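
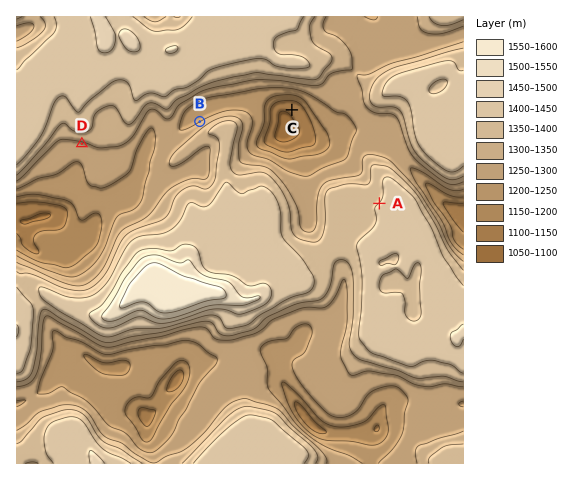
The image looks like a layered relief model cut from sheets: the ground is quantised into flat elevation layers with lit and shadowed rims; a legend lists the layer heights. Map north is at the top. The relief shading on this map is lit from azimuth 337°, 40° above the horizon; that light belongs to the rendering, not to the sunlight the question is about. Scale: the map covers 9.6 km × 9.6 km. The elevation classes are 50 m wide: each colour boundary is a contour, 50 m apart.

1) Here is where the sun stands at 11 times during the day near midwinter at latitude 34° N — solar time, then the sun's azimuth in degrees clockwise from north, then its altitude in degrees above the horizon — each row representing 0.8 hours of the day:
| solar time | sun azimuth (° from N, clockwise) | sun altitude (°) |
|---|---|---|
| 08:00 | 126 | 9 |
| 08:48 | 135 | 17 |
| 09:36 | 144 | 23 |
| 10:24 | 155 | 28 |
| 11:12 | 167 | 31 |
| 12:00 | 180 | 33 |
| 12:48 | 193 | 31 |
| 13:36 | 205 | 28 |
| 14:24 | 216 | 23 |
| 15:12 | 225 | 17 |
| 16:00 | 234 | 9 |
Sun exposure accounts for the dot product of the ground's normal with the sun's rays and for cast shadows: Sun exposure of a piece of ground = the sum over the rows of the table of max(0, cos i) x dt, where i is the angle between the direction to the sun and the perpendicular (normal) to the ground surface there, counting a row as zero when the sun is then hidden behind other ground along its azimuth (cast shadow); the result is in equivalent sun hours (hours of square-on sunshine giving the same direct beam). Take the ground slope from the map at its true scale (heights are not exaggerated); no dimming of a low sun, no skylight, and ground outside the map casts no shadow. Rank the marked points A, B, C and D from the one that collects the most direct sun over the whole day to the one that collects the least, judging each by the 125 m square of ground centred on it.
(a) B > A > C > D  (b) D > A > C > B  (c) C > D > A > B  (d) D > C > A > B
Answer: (d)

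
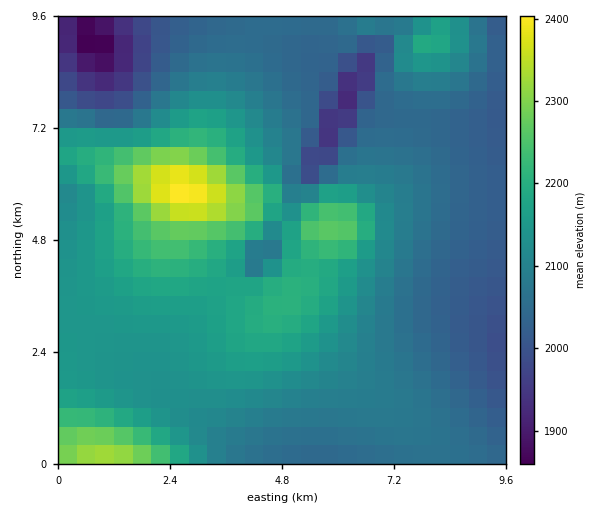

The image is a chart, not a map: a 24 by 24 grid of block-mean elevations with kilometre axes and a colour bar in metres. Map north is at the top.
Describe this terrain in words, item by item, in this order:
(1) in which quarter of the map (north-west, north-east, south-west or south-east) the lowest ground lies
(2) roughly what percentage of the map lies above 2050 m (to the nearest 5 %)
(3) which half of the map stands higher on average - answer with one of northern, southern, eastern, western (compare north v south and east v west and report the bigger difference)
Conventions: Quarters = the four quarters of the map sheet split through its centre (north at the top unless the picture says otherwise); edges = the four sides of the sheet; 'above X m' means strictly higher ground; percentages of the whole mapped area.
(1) The lowest ground is in the north-west quarter.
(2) Ground above 2050 m makes up about 70 % of the sheet.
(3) Taken as a whole, the western half is higher than the eastern.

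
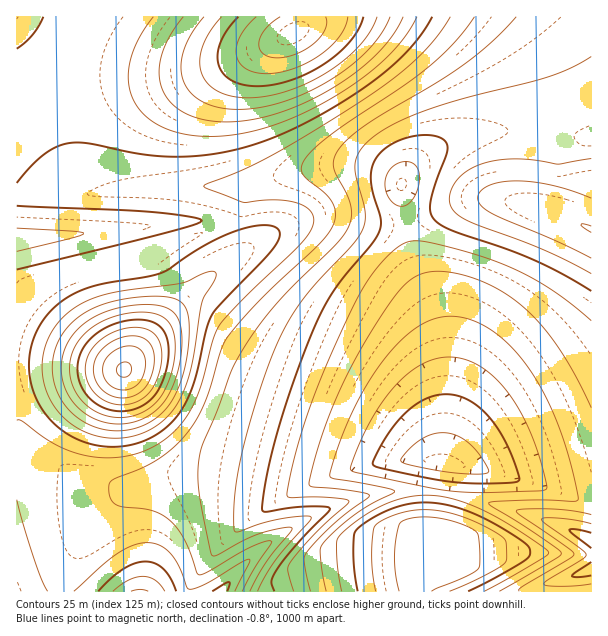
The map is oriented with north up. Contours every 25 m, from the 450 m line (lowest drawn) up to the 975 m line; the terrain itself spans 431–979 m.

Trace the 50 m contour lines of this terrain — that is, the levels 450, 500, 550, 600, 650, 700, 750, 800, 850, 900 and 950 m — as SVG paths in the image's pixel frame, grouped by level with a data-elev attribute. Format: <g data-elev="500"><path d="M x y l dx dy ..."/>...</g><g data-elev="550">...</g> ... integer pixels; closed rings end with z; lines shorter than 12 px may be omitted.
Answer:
<g data-elev="450"><path d="M399 591l-4-18-1-18 2-19 5-14 13-4 20-1 22 5 18 8 3 3 2 6 1 21-2 9-12 7-35 15"/></g><g data-elev="500"><path d="M358 591l-5-36 1-19 2-6 15-11 19-10 18-5 17-2 24 3 27 9 34 19 13 9 6 6 1 7-4 5-29 17-29 14"/><path d="M470 483l-29-3-42-8-23-5-3-2 0-3 17-31 11-13 10-10 11-7 12-5 12-2 10 1 11 4 9 6 18 18 15 26 10 30-2 3-5 1z"/></g><g data-elev="550"><path d="M326 591l-5-31-1-11 2-4 14-15 20-16 16-11 22-11 0-1-7-3-53-9-4-2 0-4 6-20 14-35 23-43 13-18 13-15 14-12 12-7 12-5 13-2 20 3 21 11 19 16 18 22 16 25 14 30 11 35 9 37 0 5-3 1-42-1-44 3 2 3 60 38 9 7 1 3-5 4-57 33"/></g><g data-elev="600"><path d="M294 591l-6-21 2-7 24-28 35-34-4-2-16-2-41 0-1-3 2-14 10-39 21-61 32-72 19-32 21-24 13-9 14-2 27 5 41 12 30 12 25 14 24 16 25 21"/><path d="M591 524l-30-6-15 0-5 1 4 5 37 26 4 5-4 5-33 19-5 5 2 2 14 0 31-2"/><path d="M399 206l-6-3-6-8-2-7 0-9 4-8 6-6 7-3 8 0 5 3 3 5 2 7-2 9-3 9-5 8-5 3z"/></g><g data-elev="650"><path d="M258 591l8-16 10-15 35-42-1-2-5 0-23 3-21 4-22 9-4-1-1-13 1-23 7-43 22-74 11-30 11-22 21-32 45-49 11-17 2-9 0-9-10-42 1-9 3-7 8-9 11-10 15-9 20-9 46-15 90-23 22-9 20-11"/><path d="M591 158l-33 6-40-5-18 1-15 3-15 6-11 8-7 11-3 12 4 10 12 10 77 29 49 25"/></g><g data-elev="700"><path d="M242 591l12-22 18-27-5-1-13 5-47 26-9 3-12-33-13-19-9-7-11-5-30-4-8-3-5-8-1-13 5-4 26-10 16-9 15-11 13-12 11-15 9-17 17-54 7-15 30-34 59-56 14-16 4-12-1-11-7-12-24-21-2-7 6-11 10-10 17-14 70-46 25-20 26-24 19-25"/><path d="M591 226l-9-2-1 1 10 7"/></g><g data-elev="750"><path d="M176 591l-5-12-7-10-9-6-9-1-11 1-12 6-12 9-13 13"/><path d="M227 591l3-7-2-2-16 9"/><path d="M99 446l21 1 21-5 20-10 15-15 9-13 8-18 13-56 6-15 7-10 55-57 6-12-1-5-2-3-7-2-10-1-27 7-29 14-36 24-7 3-15 4-45 7-23 8-17 10-14 13-11 18-6 20-1 21 6 21 10 18 15 16 18 11z"/><path d="M17 270l147-37 29-8 9-4-2-2-11-2-39-5-133-6"/><path d="M17 183l13-16 14-12 12-8 12-4 21 0 60 12 34 2 23-2 22-4 23-5 22-8 24-11 29-15 51-34 18-15 15-15 12-15 10-16"/><path d="M43 17l-10 18-16 14"/></g><g data-elev="800"><path d="M148 591l-8-2-9 2"/><path d="M114 431l20-2 18-8 13-11 11-17 9-28 4-33-2-21-4-7-6-4-13-3-20 0-22 2-20 6-15 6-12 9-10 10-6 11-6 15-1 15 3 15 7 15 10 12 12 9 15 6z"/><path d="M183 17l-13 19-9 20-2 18 4 16 9 14 14 10 18 6 23 2 25-2 26-7 27-10 27-14 24-17 21-18 15-18 11-19"/></g><g data-elev="850"><path d="M114 417l17-1 15-5 12-10 9-15 7-24 1-23-5-15-5-5-5-4-11-3-12 0-15 2-14 5-12 6-9 7-8 9-6 9-3 10 0 12 2 11 4 10 7 9 10 8 9 4z"/><path d="M222 17l-11 13-8 15-3 14 1 13 6 11 11 8 13 5 17 2 19-2 20-5 21-8 19-11 18-13 15-14 11-15 6-13"/></g><g data-elev="900"><path d="M113 404l12 1 12-3 10-7 8-11 6-18 0-16-4-12-8-8-15-3-20 5-15 9-10 13-4 15 4 15 9 12z"/><path d="M256 17l-9 9-7 10-3 9-1 9 3 8 6 6 9 4 12 2 12-1 14-4 14-6 13-7 11-9 10-11 6-10 2-9"/></g><g data-elev="950"><path d="M116 389l7 1 8-1 7-5 4-6 3-10 0-9-3-8-5-4-8-1-9 2-9 5-6 7-2 8 1 9 5 7z"/></g>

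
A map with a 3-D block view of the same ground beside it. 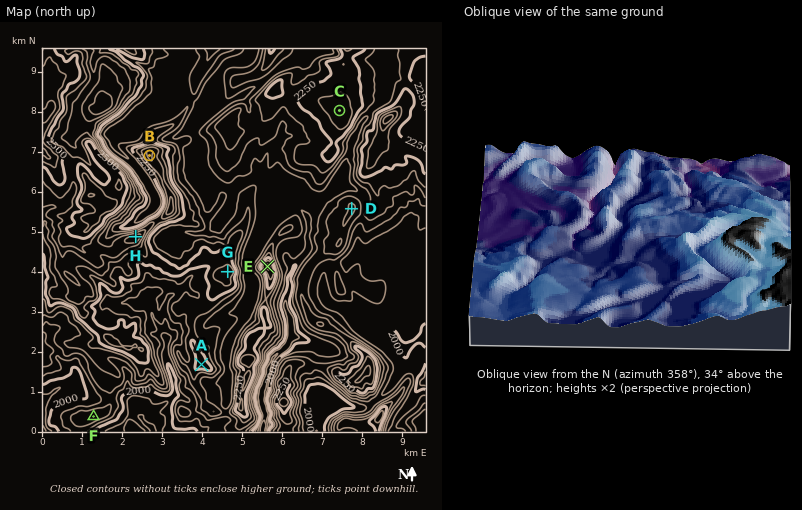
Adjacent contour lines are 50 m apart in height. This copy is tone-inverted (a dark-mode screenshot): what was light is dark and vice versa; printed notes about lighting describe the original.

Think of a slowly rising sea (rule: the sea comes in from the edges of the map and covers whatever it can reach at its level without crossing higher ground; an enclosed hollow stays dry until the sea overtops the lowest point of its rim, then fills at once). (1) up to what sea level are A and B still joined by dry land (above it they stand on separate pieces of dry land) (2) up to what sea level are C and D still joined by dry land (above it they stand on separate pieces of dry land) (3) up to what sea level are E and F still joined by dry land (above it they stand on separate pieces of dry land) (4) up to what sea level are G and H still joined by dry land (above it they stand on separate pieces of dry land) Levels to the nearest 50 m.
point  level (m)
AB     2200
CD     2150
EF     2100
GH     2250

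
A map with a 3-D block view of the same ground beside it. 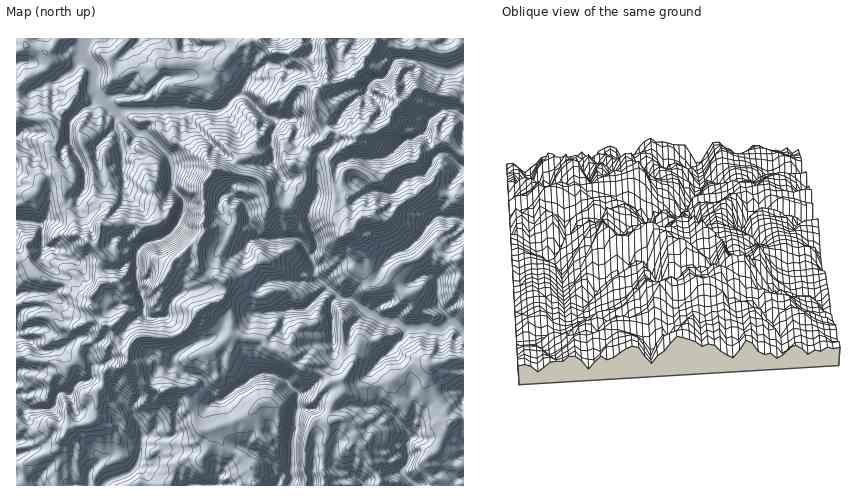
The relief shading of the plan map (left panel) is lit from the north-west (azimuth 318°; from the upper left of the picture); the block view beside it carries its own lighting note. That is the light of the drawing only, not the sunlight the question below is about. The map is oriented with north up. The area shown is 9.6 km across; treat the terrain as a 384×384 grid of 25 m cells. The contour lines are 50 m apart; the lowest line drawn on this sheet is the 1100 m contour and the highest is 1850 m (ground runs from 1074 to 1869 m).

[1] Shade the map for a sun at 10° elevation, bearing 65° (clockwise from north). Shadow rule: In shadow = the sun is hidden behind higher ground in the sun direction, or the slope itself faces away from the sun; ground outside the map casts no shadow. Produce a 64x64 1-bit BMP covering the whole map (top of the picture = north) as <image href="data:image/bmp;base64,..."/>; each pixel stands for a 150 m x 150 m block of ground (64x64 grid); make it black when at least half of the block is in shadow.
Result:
<image width="64" height="64" href="data:image/bmp;base64,Qk0+AgAAAAAAAD4AAAAoAAAAQAAAAEAAAAABAAEAAAAAAAACAAATCwAAEwsAAAIAAAAAAAAA////AAAAAAA8oB//z/Dx4Jijv++P8ePAjJH/zw+z48IEgP/PH7fhwOCA/8w/t8HA/pL/4PO2gcD+MP/gY5MB8P5R/8Ar0wHwvkP/wAnaAfD+D/+AAdgHcP7v/4AB+Adg/+//gAH4DkD///uDAfgcgP//+RsD4AgA///gOf/wAAD//8By/9AA4P//weT/ggDg//8DpP8DC+H//wEE/gYHgP//eAD4BgIE//98AOAGAQD//IAgAg+BBP/8DyACDgH8//A/oAAOP///4H/AAAz/v//g94h37f+/n+PyAGM//z//5/gAAB/2H//2+LwAP8Ae8/D5uAz/gH7P8P3AHP8Afp/x/cAT/wA+P/j/QOP/gB6/8P9A5//B0L/g/8Af/8Dgn9H/wH//kHD/cN/gd/5wMP9wB+D3/HAQ/zAn5vf4gD/+eP/k8PiAP45h/+/weAAODmH/7/B6AAgOYf/v8zp4QO5p7+/jPOAA7GnP/w+4wfHcac/wDzgAkLjZj+AOeAIbeNHf7g3/8g7xg7/cHf/BVP2DfDmf9wjw/YL4cf/wDHD5g/Rn/+OAMECBgE//6okQBAP////xCm8AB////+C+HwM///P94Hw8Bj/84//gPAAAOugD/TGMgIC8RAP/8TwAgPwAAf/wBgDw+BAB/3HH+PBwAAD+cEf4ACAi/PAw7ACABgz0oTBgAg=="/>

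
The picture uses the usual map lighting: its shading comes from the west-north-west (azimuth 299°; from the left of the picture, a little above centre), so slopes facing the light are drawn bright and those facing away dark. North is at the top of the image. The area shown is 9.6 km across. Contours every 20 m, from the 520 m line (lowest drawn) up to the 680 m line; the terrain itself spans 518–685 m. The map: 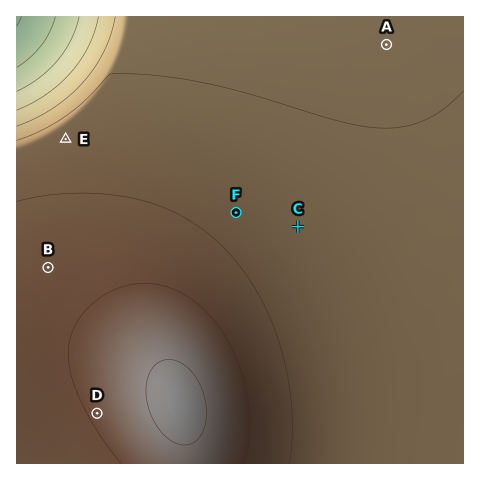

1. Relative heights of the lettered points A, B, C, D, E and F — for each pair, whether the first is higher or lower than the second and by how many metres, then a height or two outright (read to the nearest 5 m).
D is higher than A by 50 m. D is higher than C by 40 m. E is lower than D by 35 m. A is lower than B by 35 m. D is higher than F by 30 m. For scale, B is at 650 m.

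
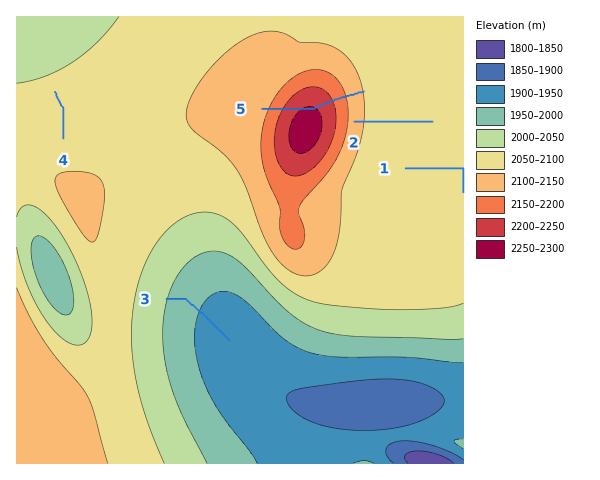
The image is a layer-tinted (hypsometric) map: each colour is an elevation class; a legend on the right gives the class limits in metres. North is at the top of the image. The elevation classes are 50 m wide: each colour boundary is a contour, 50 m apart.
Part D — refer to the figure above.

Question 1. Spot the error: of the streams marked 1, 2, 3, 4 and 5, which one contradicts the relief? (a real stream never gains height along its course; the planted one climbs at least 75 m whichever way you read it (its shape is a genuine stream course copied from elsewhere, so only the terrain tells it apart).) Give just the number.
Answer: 5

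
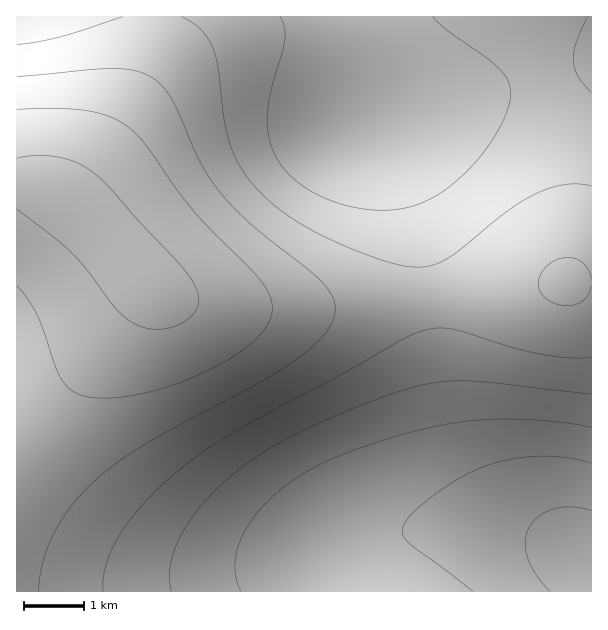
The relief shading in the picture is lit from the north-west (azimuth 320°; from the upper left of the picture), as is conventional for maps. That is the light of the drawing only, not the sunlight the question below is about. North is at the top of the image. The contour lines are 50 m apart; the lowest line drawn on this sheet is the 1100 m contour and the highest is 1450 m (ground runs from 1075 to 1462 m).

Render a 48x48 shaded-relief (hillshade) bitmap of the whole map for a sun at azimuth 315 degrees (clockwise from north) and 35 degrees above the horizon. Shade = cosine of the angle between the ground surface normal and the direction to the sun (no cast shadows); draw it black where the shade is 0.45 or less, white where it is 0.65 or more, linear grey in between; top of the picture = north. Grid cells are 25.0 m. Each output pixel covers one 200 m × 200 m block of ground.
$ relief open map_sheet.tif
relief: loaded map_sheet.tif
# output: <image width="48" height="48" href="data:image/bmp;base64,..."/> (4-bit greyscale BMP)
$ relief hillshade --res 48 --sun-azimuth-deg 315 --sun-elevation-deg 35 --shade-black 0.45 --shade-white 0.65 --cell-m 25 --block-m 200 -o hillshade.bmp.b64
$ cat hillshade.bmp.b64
<image width="48" height="48" href="data:image/bmp;base64,Qk32BAAAAAAAAHYAAAAoAAAAMAAAADAAAAABAAQAAAAAAIAEAAATCwAAEwsAABAAAAAAAAAAAAAAABEREQAiIiIAMzMzAERERABVVVUAZmZmAHd3dwCIiIgAmZmZAKqqqgC7u7sAzMzMAN3d3QDu7u4A////AHd3d3d3d3d4iIiJmaqqqrqqqqmZmZmZmXd3d3d3d3d3eIiImZqqqqqqqpmZmZmZmXd3d3d3d3d3d3eIiZmaqqqqqZmZiIiImHZmZmZmZmZmd3d4iImZmaqpmZmIiIiIiHZmZmZmZmZmZmd3eIiZmZmZmYiIiIiIiHdmZmZmZmZmZmZnd4iImZmZmIiId3eIiHd2ZmZmVVVVVWZmZ3eIiIiIiIh3d3d3iHd2ZmZlVVVVVVVmZnd3iIiIiId3d3d3d3d3ZmZlVVVVVVVVZmZ3d3iIh3d3d3d3d4d3dmZlVVVEREVVVWZnd3d3d3d3ZmZnd4h3d2ZlVVRERERFVVZmZnd3d3ZmZmZmd5iId2ZlVVRERERERVVWZmZmZmZmZmZmZpmIh3ZmVVREREREREVVVmZmZmZmZmZmZpmYiHdmVVRERDM0RERFVVZmZmZmZlVmZqmZiHd2ZVREQzMzNEREVVVWZmZmZVVWZqqZmId2ZlVERDMzNEREVVVVZmZmZlVVZqqpmYh3ZlVUREMzNERERVVVZmZmZmVVVqqqmYiHdmVVREREREREVVVWZmZmZmZmZrqqqZiHd2ZVVERERERFVVVmZmZmZmZmZrqqqZmId2ZlVVVEREVVVVZmZnd3d2ZmZrqqqpmYh3dmZVVVVVVVVmZmd3d3d3d2ZrqqqpmZiHd2ZmZlVmZmZmd3d4iIiHd3ZqqqqqmZiId3d2ZmZmZnd3d4iIiIiIiHd6qqqqmZmYiId3d3d3d3eIiImZmZmZmIh6qqqqqZmZiIiIiIiIiIiJmZmaqqqqmZiJmqqqqZmZmZiIiImZmZmZmqqqu7uqqpmZmZmaqZmZmZmZmZmZqqqqqqu7u7u7uqmZmZmZmZmZmZmZmZqqqqqru7u7zMzLu6qpmZmZmZmZmZmZmqqqq7u7u7zMzMzMu7qpmZmZmZmZmZmZmqqru7u7zMzMzMzMy7upmZmZmZmZmZmZmqqru7vMzMzMzdzMzLu5mZmZmZmZmZmZmqqru7zMzMzM3d3MzMu5mZmZmZmZmZmZmaqru7zMzMzM3d3MzMu5qpmZmZmYiIiJmZqqu7vMzMzMzMzMzMu6qqqpmZmYiIiIiZmqq7u7zMzMzMzMzMu6qqqqmZmIiIiIiImZqqu7u8zMzMzMzLu7u7uqqZmIh3d3d4iJmqqru7u7vMzMu7u8y7u6qpmIh3d3d3iImZqqq7u7u7u7u7u8zMu7qqmYh3d3d3d4iZmaqqq7u7u7u7qt3MzLuqmYh3dmZnd3iImZqqqqqqqqqqqt3dzMu6qYh3d2Zmd3iIiZmaqqqqqqqqqt3d3Mu6qZiHd2Zmd3eIiZmZmqqqqqqqqd3d3cy7qpiHd3Zmd3eIiJmZmZmaqqmZme3d3dzLupmId3d3d3eIiJmZmZmZmZmZme7d3dzLuqmYh3d3d3iIiJmZmZmZmZmZmd3d3d3Mu6qZiIh3eIiIiZmZmZmZmZmZiN3d3d3Mu6qZmIiIiIiZmZmZmZmZmZmIiN3d3d3My7qpmZiIiJmZmZmZmZmZmZiIiA=="/>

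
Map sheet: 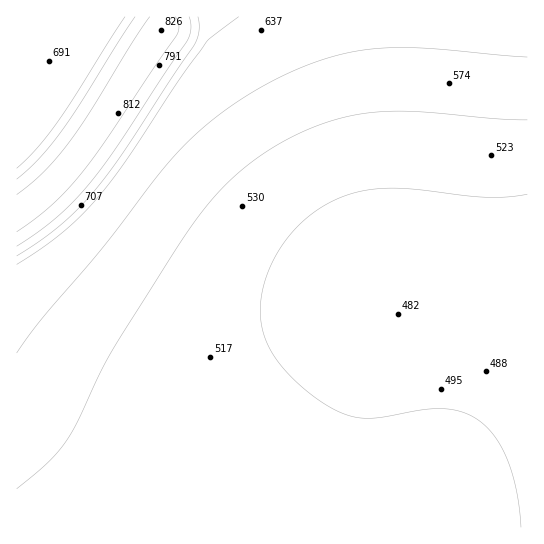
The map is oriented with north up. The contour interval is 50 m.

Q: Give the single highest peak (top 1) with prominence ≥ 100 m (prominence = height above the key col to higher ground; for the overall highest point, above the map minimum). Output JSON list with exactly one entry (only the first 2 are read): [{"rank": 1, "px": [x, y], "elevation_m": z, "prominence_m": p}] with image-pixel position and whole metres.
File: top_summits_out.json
[{"rank": 1, "px": [161, 29], "elevation_m": 826, "prominence_m": 352}]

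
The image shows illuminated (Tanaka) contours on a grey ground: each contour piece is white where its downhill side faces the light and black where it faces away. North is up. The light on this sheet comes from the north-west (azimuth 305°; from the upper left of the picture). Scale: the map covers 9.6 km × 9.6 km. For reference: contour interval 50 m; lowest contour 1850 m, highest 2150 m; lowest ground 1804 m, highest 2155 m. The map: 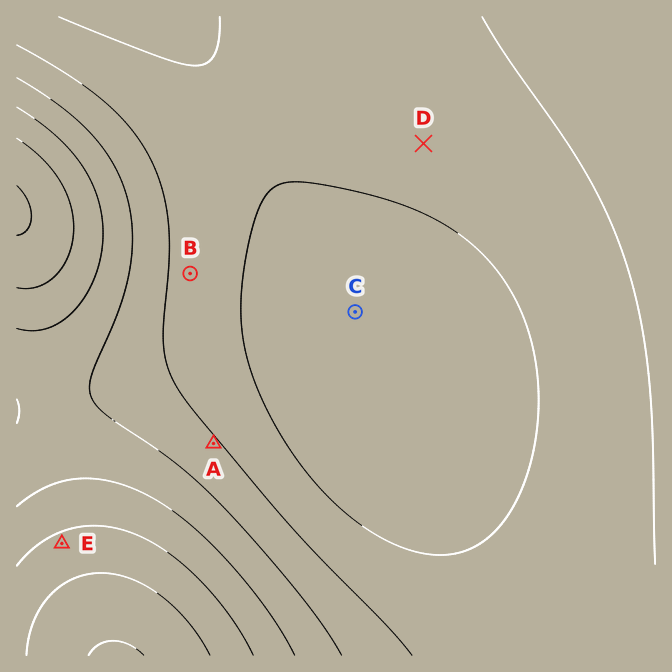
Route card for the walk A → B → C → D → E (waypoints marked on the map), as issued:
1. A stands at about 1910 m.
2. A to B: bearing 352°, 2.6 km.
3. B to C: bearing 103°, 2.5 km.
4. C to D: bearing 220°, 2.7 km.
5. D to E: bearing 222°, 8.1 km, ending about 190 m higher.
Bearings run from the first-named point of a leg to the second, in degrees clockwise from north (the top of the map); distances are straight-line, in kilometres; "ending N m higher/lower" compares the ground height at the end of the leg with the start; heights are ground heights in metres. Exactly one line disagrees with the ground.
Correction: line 4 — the bearing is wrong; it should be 022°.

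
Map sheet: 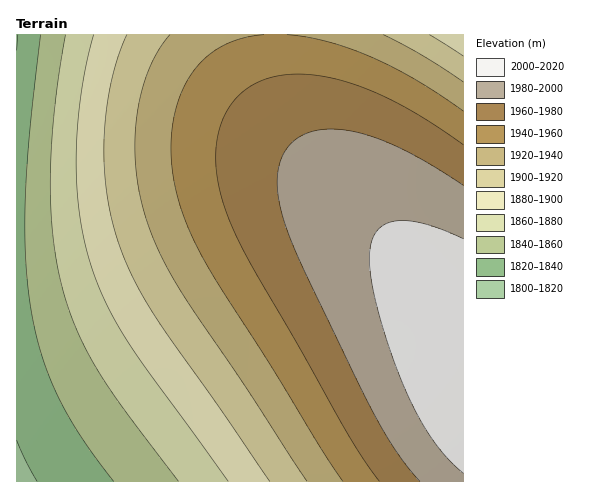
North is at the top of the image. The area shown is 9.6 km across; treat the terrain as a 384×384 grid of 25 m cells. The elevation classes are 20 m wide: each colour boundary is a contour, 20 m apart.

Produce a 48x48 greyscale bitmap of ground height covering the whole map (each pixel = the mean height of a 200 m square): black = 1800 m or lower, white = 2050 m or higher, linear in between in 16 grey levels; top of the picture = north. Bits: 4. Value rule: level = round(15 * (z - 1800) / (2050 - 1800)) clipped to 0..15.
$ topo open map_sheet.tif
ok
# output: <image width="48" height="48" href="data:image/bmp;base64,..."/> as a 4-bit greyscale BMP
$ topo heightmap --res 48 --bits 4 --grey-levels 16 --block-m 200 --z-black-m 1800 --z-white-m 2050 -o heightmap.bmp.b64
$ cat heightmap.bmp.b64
<image width="48" height="48" href="data:image/bmp;base64,Qk32BAAAAAAAAHYAAAAoAAAAMAAAADAAAAABAAQAAAAAAIAEAAATCwAAEwsAABAAAAAAAAAAAAAAABEREQAiIiIAMzMzAERERABVVVUAZmZmAHd3dwCIiIgAmZmZAKqqqgC7u7sAzMzMAN3d3QDu7u4A////ABERIiIiIzMzNERFVVZmZ3eIiZmqqru7zBESIiIiMzMzRERVVWZmd3iImZmqq7u8zBESIiIjMzM0RERVVWZnd3iImZqqu7vMzBEiIiIjMzNEREVVVmZnd4iJmaqqu7zMzBEiIiIzMzNERFVVZmZ3eIiZmaqru7zMzRIiIiMzMzRERFVVZmd3eIiZmqq7u8zM3RIiIiMzM0RERVVWZmd3iImZqqq7vMzM3RIiIjMzNEREVVVmZnd4iImZqqu7vMzN3SIiIzMzNERFVVVmZ3d4iJmaqqu7zMzN3SIiIzMzRERFVVZmZ3eIiZmaqru7zMzd3SIiMzM0RERVVWZmd3iIiZmqqru8zMzd3SIiMzM0REVVVmZnd3iImZmqq7u8zM3d3SIiMzNERFVVVmZ3d4iImZqqq7u8zM3d3SIjMzRERFVVZmZ3eIiJmZqqu7vMzM3d3SIjMzRERVVWZmd3eIiZmaqqu7vMzM3d3SIjM0REVVVmZnd3iIiZmqqru7zMzN3d3SIzM0REVVVmZnd4iImZmqqru7zMzN3d3SIzM0RFVVZmZ3d4iJmZqqq7u8zMzN3d3SIzNERFVVZmd3eIiJmZqqq7u8zMzN3d3SIzNERVVWZmd3iIiZmaqqu7u8zMzN3d3SIzNERVVmZnd3iImZmqqqu7vMzMzN3d3SIzRERVVmZ3d4iImZmqqru7vMzMzM3d3SMzREVVVmZ3d4iJmZqqqru7vMzMzMzd3SMzREVVZmd3eIiJmZqqq7u7zMzMzMzMzCMzREVVZmd3iIiZmaqqq7u7zMzMzMzMzCMzREVWZmd3iIiZmaqqu7u7zMzMzMzMzCMzRFVWZnd3iImZmqqqu7u7zMzMzMzMzCMzRFVWZnd4iImZmqqru7u8zMzMzMzMzCMzRFVWZnd4iJmZqqqru7u8zMzMzMzMzCM0RFVWZ3d4iJmZqqqru7u8zMzMzMzMyyM0RFVmZ3eIiJmZqqq7u7u7zMzMzMzLuyM0RFVmZ3eIiZmaqqq7u7u7zMzMzLu7uyM0RFVmZ3eIiZmaqqq7u7u7u8zLu7u7uyM0RFVmZ3eIiZmaqqq7u7u7u7u7u7u7uiMzRFVmZ3eIiZmaqqq7u7u7u7u7u7u7qiMzRFVmZ3eIiZmaqqq7u7u7u7u7u7uqqiIzRFVmZ3eIiZmaqqqru7u7u7u7u6qqqiIzRFVmZ3eIiZmaqqqqu7u7u7u7qqqqmSIzRFVmZ3eIiZmZqqqqq7u7u7uqqqqpmSIzRFVmZ3eIiZmZqqqqqqq7qqqqqqmZmSIzRFVWZ3eIiJmZqqqqqqqqqqqqqpmZiCIzRFVWZ3eIiJmZmqqqqqqqqqqqmZmYiCIzRFVWZnd4iImZmaqqqqqqqqmZmZiIhyIzREVWZnd4iImZmZmqqqqqmZmZmYiIdyIzNEVWZnd4iIiZmZmZmZmZmZmZiIh3dxIjNEVVZnd3iIiJmZmZmZmZmZiIiId3ZhIjNEVVZmd3eIiIiZmZmZmZmIiIh3d2ZhIjNEVVZmd3d4iIiIiZmYiIiIiHd3ZmZQ=="/>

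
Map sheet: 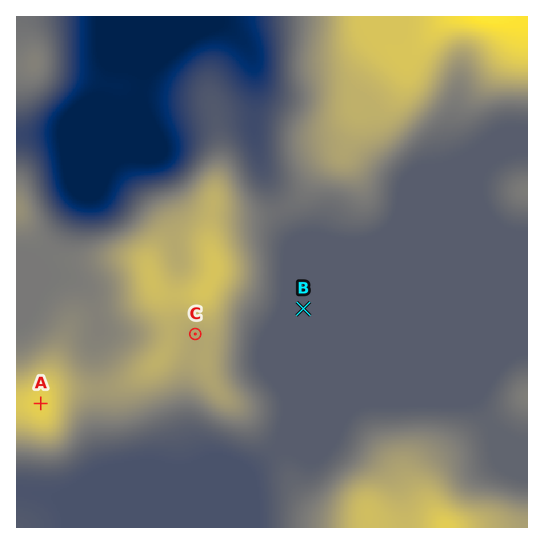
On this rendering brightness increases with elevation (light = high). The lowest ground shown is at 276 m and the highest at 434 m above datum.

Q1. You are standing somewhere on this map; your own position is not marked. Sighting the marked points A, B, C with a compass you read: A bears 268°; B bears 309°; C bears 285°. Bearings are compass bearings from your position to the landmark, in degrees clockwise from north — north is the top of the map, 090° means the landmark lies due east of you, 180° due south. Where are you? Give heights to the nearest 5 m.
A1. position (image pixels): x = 405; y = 390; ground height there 330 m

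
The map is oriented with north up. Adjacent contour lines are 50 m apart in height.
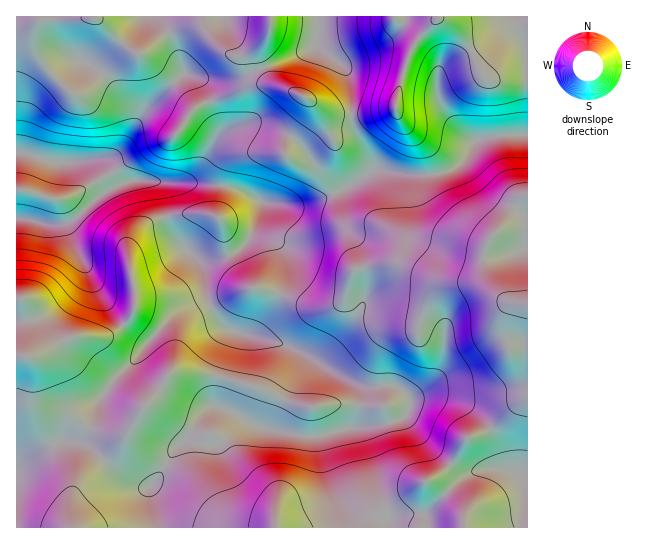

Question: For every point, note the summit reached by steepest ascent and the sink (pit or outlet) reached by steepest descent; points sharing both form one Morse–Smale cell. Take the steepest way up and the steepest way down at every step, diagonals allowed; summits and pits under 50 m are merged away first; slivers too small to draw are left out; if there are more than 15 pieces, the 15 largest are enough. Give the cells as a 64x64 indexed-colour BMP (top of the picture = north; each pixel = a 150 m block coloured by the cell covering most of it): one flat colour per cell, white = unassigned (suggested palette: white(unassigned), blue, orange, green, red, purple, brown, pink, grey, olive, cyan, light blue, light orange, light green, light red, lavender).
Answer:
<image width="64" height="64" href="data:image/bmp;base64,Qk12CAAAAAAAAHYAAAAoAAAAQAAAAEAAAAABAAQAAAAAAAAIAAATCwAAEwsAABAAAAAAAAAA////ALR3HwAOf/8ALKAsACgn1gC9Z5QAS1aMAMJ34wB/f38AIr28AM++FwDox64AeLv/AIrfmACWmP8A1bDFAEREREREREREQRERERERERERERERERERERERERERERERRERERERERERBERERERERERERERERERERERERERERERFEREREREREREEREREREREREREREREREREREREREREREUREREREREREQRERERERERERERERERERERERERERERERRERERERERERBERERERERERERERERERERERERERERERFEREREREREREEREREREREREREREREREREREREREREREURERERERERERBERERERERERERERERERERERERERERERREREREREREREERERERERERERERERERERERERERERERE0RERERERERERBERERERERERERERERERERERERERERETM0REREREREREQRERERERERERERERERERERERERERERMzM0REREREREREESIREREREREREREREREREREREREREzMzMzRERERERERCIiEREREREiERERERERERERERERETMzMzM0REREREREIiIhERIiIiIiIhERERERERERERERMzMzMzRERERERERCIiIiIiIiIiIiIiIiEREREREREREzMzMzM0REREREREIiIiIiIiIiIiIiIiIhERERERERETMzMzMzREREREREREIiIiIiIiIiIiIiIiERERERERERMzMzMzM0REREREREQiIiIiIiIiIiIiIiIREREREREREzMzMzMzNERERERERCIiIiIiIiIiIiIiIRERERERERETMzMzMzM0REREREREQiIiIiIiIiIRERERERERERERERMzMzMzMzNERERERERCIiIiIiIiIREREREREREREREREzMzMzMzMzREREREREIiIiIiIiERERERERERERERERETMzMzMzMzM0RERERERCIiIiIhERERERERERERERERERMzMzMzMzMzNEREREREIiIiIREREREREREREREREREREzMzMzMzMzMzREREREQiIiERERERERERERERERERERETMzMzMzMzMzM0RERERCIhERERERERERERERERERERERMzMzMzMzMzMzNERERCIiIREREREREREREREREREREREzMzMzMzMzMzMzRERCIiIiERERERERERERERERERERETMzMzMzMzMzMzM0RCIiIiIRERERERERERERERERERERMzMzMzMzMzMzMzM0IiIiIiEREREREREREREREREREREzMzMzMzMzMzMzMzMiIiIiIRERERERERERERERERERETMzMzMzMzMzMzMzMyIiIiIhERERERERERERERERERERMzMzMzMzMzMzMzMyIiIiIiIREREREREREREREREREREzMzMzMzMzMzMzMzIiIiIiIhERERERERERERERERERETMzMzMzMzMzMzMzMiIiIiIiERERERERERERERERERERMzMzMzMzMzMzMzMiIiIiIiEREREREREREREREREREREzMzMzMzMzMzMzMiIiIiIiIRERERERERERERERERERETMzMzMzMzMzMzMiIiIiIiERERERERERERERERERERERMzMzMzMzMzMzMiIiIiIiIREREREREREREREREREREREzIiIjMzMzMzMyIiIiIiIRERERERERERERERERERERESIiIiIzMzMzMzIiIiIiIiERERERERERERERERERERERIiIiIiMzMzMzIiIiIiIiIRIhEREREREREREREREREREiIiIiIiMzMzMiIiIiIiIiIiImYRERERERERERERERESIiIiIiIjMzMyIiIiIiIiIiIiJmYRERERERERERERERIiIiIiIiIiIiIiIiIiIiIiIiImZmYREREREREREREREiIiIiIiIiIiIiIiIiIiIiIiIiZmZmERVVVVURERERESIiIiIiIiIiIiIiIiIiIiIiIiZmZmZVVVVVVVURERERIiIiIiIiIiIiIiIiIiIiIiIiJmZmZlVVVVVVVREREREiIiIiIiIiIiIiIiIiIiIiIiJmZmZlVVVVVVVVURERESIiIiIiIiIiIiIiIiIiIiIiJmZmZmVVVVVVVVVVERERIiIiIiIiIiIiIiIiJiIiIiZmZmZmVVVVVVVVVVVVVVUiIiIiIiIiIiIiIiImZmJmZmZmZmZVVVVVVVVVVVVVVSIiIiIiIiIiIiIiIiZmZmZmZmZmZlVVVVVVVVVVVVVVIiIiIiIiIiIiIiIiJmZmZmZmZoiId3d1VVVVVVVVVVUiIiIiIiIiIiIiIiJmZmZmZmZoiIh3d3dVVVVVVVVVVSIiIiIiIiIiIiIiImZmZmZmaIiIiHd3d1VVVVVVVVVVIiIiIiIiIiIiIiImZmZmZoiIiIiId3d3VVVVVVVVVVUiIiIiIiIiIiIiImZmZmZoiIiIiIh3d3dVVVVVVVVVVSIiIiIiIiIiIiImZmZmZmiIiIiIh3d3d3VVVVVVVVVVIiIiIiIiIiIiImZmZmZmaIiIiIh3d3d3dVVVVVVVVVUiIiIiIiIiIiIiZmZmZmZoiIiIh3d3d3d1VVVVVVVVVSIiIiIiIiIiIiJmZmZmZmiIiIh3d3d3d3dVVVVVVVVVIiIiIiIiIiIiJmZmZmZmaIiIiHd3d3d3d3VVVVVVVVUiIiIiIiIiIiImZmZmZmZmiIiId3d3d3d3VVVVVVVVVSIiIiIiIiIiImZmZmZmZmaIiIh3d3d3d1VVVVVVVVVV"/>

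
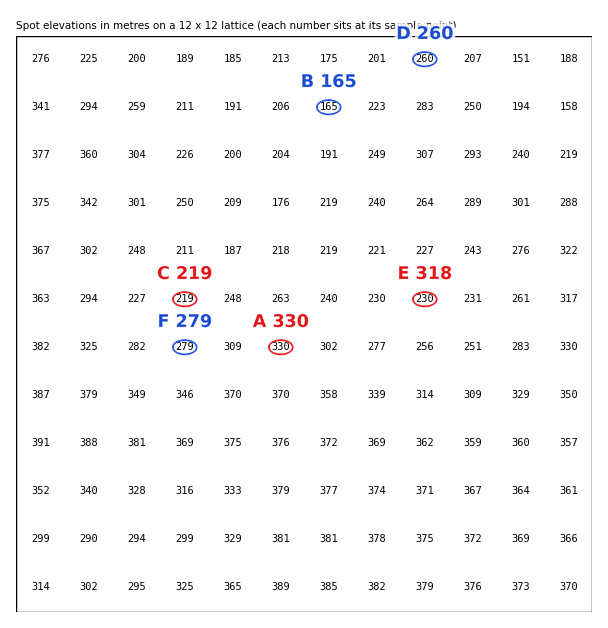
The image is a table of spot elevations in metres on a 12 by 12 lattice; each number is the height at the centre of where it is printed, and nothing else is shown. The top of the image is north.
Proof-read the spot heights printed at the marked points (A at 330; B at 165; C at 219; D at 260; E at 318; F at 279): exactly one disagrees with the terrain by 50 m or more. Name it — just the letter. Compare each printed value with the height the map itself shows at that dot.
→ E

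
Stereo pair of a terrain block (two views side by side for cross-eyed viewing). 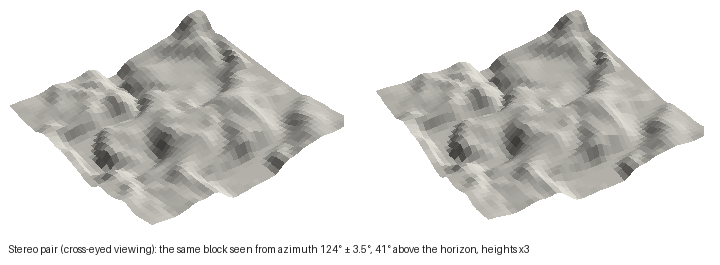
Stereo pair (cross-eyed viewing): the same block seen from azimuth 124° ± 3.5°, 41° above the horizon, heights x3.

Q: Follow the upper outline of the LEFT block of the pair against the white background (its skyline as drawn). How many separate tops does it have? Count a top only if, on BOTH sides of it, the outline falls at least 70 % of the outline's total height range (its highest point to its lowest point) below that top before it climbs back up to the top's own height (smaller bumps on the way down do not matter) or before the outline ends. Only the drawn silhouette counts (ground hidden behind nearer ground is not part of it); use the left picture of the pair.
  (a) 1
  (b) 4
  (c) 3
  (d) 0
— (a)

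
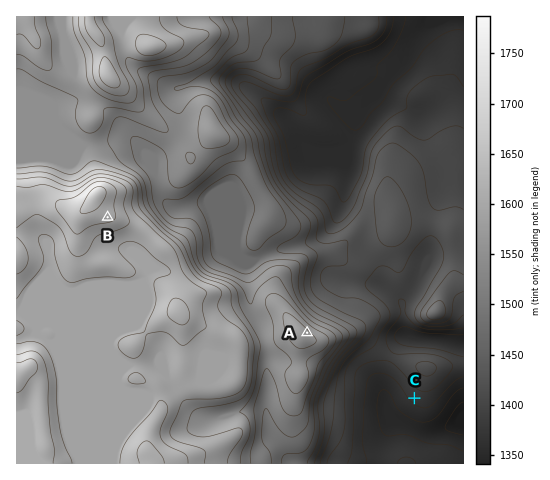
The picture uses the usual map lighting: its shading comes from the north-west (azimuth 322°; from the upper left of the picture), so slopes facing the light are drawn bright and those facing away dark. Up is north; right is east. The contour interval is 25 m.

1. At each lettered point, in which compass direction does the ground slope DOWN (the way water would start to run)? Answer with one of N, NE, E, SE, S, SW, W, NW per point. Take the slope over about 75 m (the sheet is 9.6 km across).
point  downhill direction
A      NE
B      SE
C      SW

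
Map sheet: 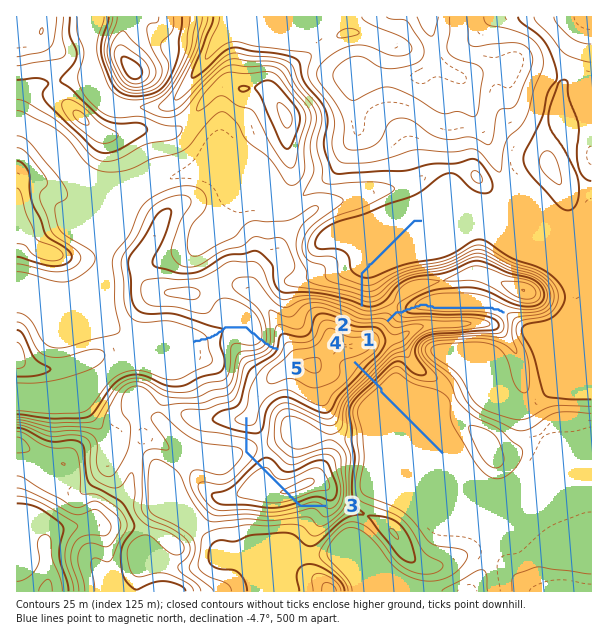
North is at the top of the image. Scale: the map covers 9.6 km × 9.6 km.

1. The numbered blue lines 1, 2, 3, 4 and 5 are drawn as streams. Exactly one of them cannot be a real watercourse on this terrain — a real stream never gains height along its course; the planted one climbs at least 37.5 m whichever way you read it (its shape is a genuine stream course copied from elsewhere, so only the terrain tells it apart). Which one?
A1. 3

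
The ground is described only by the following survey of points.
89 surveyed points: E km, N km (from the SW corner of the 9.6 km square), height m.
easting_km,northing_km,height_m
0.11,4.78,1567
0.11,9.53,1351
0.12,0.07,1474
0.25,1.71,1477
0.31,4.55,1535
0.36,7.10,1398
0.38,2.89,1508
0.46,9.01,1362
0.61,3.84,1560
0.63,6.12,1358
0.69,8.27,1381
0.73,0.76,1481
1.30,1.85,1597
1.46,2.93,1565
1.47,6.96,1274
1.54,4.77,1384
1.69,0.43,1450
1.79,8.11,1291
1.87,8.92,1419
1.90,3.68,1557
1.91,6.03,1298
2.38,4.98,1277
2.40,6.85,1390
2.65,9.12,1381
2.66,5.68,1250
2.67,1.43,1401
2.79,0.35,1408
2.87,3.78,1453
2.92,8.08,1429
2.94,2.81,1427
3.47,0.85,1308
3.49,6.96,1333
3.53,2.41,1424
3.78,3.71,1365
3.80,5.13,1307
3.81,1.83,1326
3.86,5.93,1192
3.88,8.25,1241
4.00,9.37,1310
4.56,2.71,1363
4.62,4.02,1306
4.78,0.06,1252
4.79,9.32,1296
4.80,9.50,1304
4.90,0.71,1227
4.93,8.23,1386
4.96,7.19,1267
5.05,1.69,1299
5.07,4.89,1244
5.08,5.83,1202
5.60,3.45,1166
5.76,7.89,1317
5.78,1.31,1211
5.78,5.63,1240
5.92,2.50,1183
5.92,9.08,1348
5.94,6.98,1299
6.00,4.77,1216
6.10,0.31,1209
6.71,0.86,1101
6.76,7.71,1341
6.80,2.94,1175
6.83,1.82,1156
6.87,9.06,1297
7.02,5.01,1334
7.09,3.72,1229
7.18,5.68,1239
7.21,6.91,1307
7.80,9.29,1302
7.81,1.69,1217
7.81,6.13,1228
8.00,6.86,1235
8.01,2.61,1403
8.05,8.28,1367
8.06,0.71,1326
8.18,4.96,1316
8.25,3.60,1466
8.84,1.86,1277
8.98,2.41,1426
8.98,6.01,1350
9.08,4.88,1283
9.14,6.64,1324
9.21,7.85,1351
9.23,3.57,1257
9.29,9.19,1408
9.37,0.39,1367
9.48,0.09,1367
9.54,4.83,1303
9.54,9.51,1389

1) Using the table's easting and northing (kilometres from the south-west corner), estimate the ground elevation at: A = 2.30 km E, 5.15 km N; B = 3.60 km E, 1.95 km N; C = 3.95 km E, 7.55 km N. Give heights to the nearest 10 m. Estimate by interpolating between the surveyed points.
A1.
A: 1280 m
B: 1370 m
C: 1310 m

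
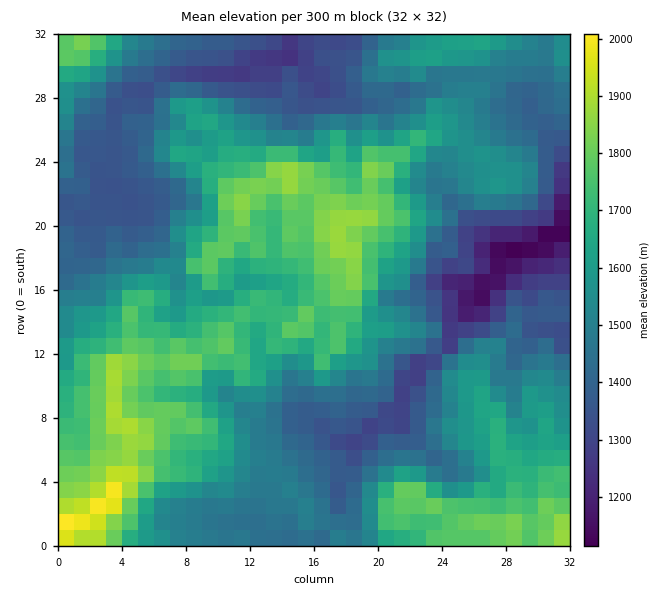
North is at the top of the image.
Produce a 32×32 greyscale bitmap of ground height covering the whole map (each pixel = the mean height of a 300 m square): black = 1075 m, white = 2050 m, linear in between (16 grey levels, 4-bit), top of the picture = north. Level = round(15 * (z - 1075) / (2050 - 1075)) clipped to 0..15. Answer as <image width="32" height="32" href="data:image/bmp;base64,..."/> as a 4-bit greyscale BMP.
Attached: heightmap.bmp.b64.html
<image width="32" height="32" href="data:image/bmp;base64,Qk12AgAAAAAAAHYAAAAoAAAAIAAAACAAAAABAAQAAAAAAAACAAATCwAAEwsAABAAAAAAAAAAAAAAABEREQAiIiIAMzMzAERERABVVVUAZmZmAHd3dwCIiIgAmZmZAKqqqgC7u7sAzMzMAN3d3QDu7u4A////AO3bmIdmZmZWVmeZq7u7u7zu3Lh3ZmZmZmZnqqq7u8u83e65d2ZmZmdlV6u7uqqqu8zeypiHdmZ2VFebuXiZqqq7zdyqqIdmZlVWeYZmeZmqu8zLqpmHdmVVRWZlZ4mZmaq8zLqql2ZVRDRVVniJmJiqvNy7uodmVURDQ0Z4mYiYmr27u6mHdlVVVUNFeJl4h5q8uqmYd3dlZlVTRXiXaIeavcurqIqYZ4dmVDV4hmd2irzLu7qqmHioiGQ0Z3ZWZomau6urupqpq5h2ZDZ3VVR4maqpmrqau6uoiHYzRVREeIm6iJmqqquqqHdkMiNUVXd4qpiIiaqaq7lmVDITRERWZ4iHipiJmrvKh1MiESMzVVZmd6uZmqq7yphkNCESI1VVVmeburq6vMqpdVMhERJVRVVXmruqu8zLqoZTMiIRREREV3i8qrvMzLqXZERDMURERFVovLq7zLu6hlZmZUJVRERVebvLy7urqHZneHdTZURVZ4mqvMy6rLl2d3h3U2RERXmYmZqpipuql3eHdlRkRFV4eJiHdol4iamHdmVUdVRVZ5mHdlVnZ2d4h2ZVVXZURGiIdVVEREVWaHdmVVaHZURVVURERDRFVVZndlVWmYZVRDMzM0NEVnZ2ZmZmZruYZlVEQzMzREaIiIiHZme8uXZlVVREM0RFZ4iImHdn"/>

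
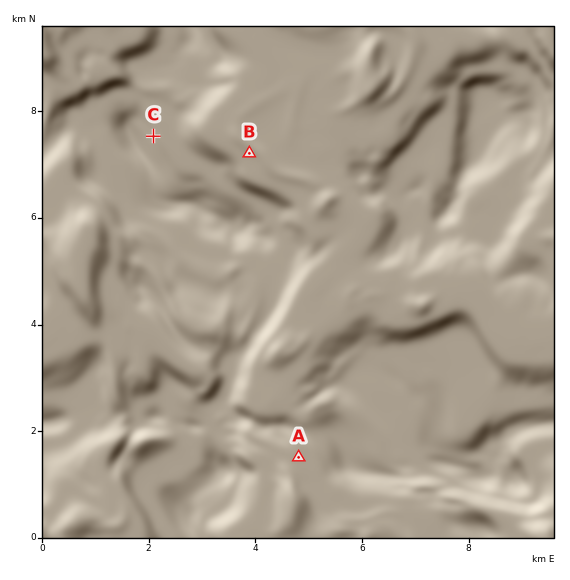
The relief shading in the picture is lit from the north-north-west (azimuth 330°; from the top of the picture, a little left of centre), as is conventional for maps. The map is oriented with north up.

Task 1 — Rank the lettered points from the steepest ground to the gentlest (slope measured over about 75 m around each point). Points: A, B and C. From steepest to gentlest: C B A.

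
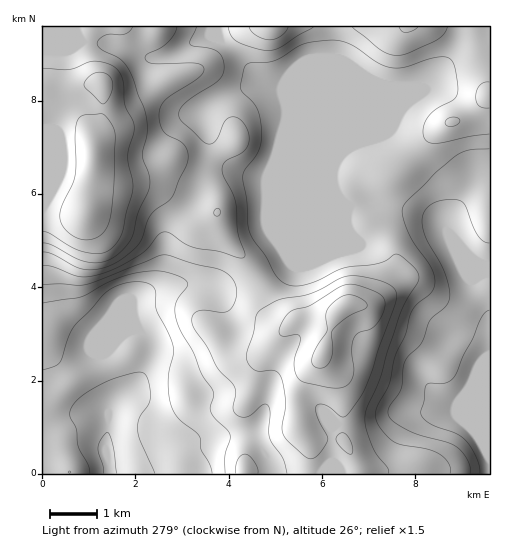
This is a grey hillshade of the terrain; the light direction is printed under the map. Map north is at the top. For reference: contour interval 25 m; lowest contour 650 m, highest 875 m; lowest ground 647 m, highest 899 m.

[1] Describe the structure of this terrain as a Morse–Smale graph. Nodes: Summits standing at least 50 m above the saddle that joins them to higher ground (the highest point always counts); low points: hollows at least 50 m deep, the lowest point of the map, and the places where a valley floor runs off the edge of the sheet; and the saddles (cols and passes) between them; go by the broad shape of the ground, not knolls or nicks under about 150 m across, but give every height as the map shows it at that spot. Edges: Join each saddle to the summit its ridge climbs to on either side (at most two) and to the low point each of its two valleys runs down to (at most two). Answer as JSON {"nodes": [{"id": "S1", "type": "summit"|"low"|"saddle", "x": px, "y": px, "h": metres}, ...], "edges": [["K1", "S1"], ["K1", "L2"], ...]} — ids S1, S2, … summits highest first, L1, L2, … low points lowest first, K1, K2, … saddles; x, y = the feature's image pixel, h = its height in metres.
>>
{"nodes": [
{"id": "S1", "type": "summit", "x": 86, "y": 213, "h": 899},
{"id": "S2", "type": "summit", "x": 344, "y": 307, "h": 835},
{"id": "L1", "type": "low", "x": 107, "y": 457, "h": 647},
{"id": "L2", "type": "low", "x": 475, "y": 405, "h": 659},
{"id": "K1", "type": "saddle", "x": 223, "y": 44, "h": 768},
{"id": "K2", "type": "saddle", "x": 260, "y": 280, "h": 764}],
"edges": [["K1", "S1"], ["K1", "L1"], ["K1", "L2"], ["K2", "S1"], ["K2", "S2"], ["K2", "L1"], ["K2", "L2"]]}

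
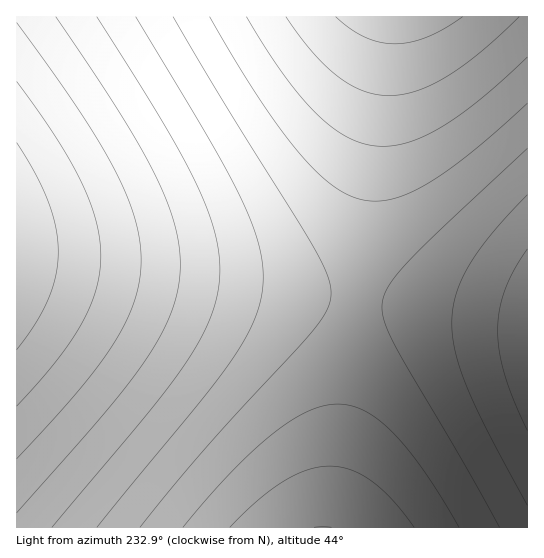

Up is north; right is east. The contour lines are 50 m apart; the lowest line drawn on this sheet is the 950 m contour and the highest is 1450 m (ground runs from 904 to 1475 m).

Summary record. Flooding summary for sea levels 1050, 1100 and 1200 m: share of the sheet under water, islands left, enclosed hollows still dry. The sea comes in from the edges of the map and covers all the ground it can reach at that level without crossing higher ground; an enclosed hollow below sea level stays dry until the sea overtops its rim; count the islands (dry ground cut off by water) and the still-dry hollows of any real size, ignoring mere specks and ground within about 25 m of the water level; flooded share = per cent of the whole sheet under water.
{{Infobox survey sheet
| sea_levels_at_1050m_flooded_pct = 13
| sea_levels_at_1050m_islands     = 0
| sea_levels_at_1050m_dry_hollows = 0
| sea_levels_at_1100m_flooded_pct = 20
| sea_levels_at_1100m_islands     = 0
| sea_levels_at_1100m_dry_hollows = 0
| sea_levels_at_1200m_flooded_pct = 42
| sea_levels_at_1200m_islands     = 0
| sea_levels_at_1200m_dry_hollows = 0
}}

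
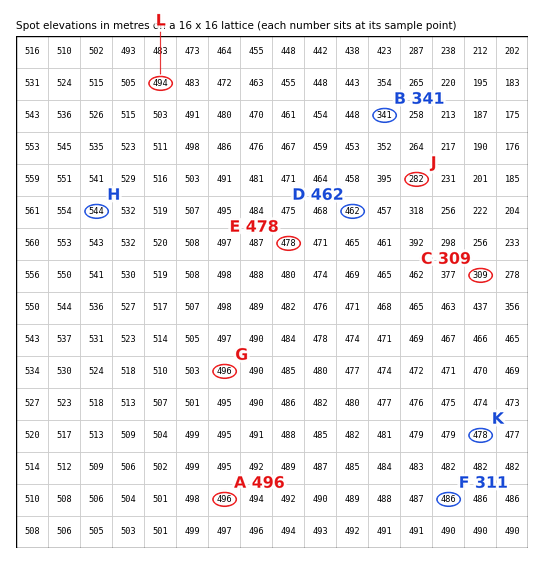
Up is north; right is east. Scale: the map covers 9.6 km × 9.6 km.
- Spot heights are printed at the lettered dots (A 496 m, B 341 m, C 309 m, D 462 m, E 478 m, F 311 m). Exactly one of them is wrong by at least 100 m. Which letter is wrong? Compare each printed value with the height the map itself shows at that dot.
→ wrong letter F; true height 486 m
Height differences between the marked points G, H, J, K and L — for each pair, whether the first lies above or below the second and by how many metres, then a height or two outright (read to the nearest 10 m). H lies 260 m above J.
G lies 220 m above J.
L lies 210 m above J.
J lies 200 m below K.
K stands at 480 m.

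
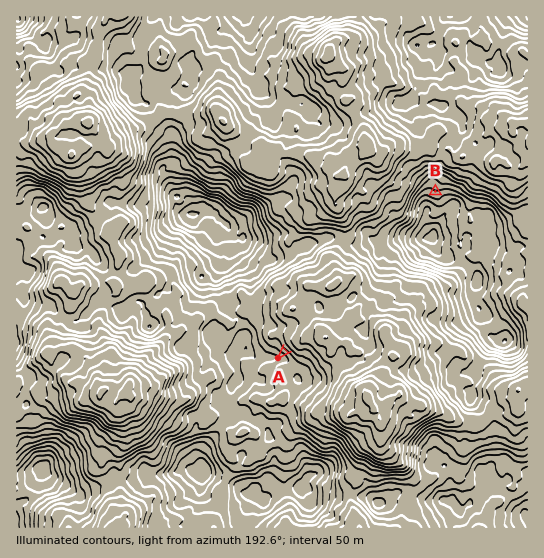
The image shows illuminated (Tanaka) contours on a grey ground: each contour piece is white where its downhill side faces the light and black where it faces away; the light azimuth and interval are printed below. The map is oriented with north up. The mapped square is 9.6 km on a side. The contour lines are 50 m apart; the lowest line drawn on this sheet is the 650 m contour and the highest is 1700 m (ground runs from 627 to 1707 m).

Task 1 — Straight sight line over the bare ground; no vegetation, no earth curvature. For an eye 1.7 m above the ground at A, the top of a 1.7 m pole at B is out of sight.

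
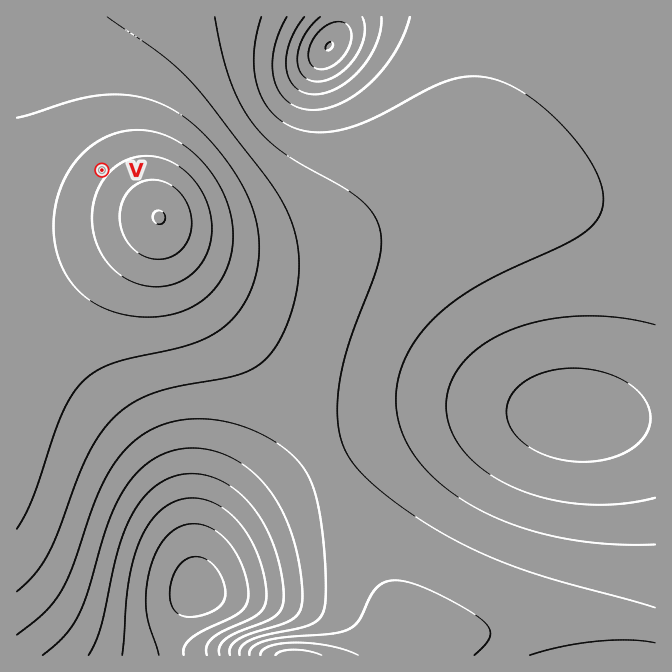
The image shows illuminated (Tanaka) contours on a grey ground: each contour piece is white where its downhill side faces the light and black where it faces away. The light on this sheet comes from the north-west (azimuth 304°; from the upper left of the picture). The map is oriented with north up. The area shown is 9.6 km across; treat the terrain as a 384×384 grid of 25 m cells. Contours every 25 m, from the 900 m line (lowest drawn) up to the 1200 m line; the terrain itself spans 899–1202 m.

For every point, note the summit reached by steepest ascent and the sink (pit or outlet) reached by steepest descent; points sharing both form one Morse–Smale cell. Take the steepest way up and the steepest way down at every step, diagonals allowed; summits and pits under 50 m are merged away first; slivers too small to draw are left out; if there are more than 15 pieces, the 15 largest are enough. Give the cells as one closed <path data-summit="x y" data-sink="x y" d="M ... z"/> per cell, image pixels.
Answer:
<path data-summit="159 217" data-sink="328 47" d="M655 16l-638 0-1 252 18 0 36-12 70-28 19-10 13 11 33 14 42 6 33 0 27-3 35-8 82-29 61-11 67 0 68 10 35 1z"/><path data-summit="159 217" data-sink="197 592" d="M159 218l-19 10-70 28-30 10-24 4 1 386 153 0 1-18 5-18 7-12 15-16 3-24 13-23 21-22 20-17 33-23 36-21-16-32-30-47-35-43-29-30-30-38-18-32z"/><path data-summit="159 217" data-sink="575 417" d="M552 198l-67 0-25 3-36 8-82 29-35 8-27 3-33 0-27-3-35-10-13-7-10-8-1 6 10 23 13 22 30 38 54 60 30 43 25 45 4 3 31-17 42-16 57-14 57-3 1 2 70 3 2 2 69-1 0-207-36-2z"/><path data-summit="295 655" data-sink="575 417" d="M514 411l-44 2-53 10-43 15-50 24 40 75 30 68 7 22 0 20-3 9 17 0 27-13 30-9 58-10 34-1 1-2 55 0 30 5 6-1 0-207-69 0-2-2-70-3z"/><path data-summit="295 655" data-sink="197 592" d="M325 463l-37 20-26 18-27 22-21 22-13 23-3 24-15 16-7 12-5 18 1 18 226-1 3-8 0-20-7-22-30-68z"/><path data-summit="295 655" data-sink="328 47" d="M620 621l-55 0-68 8-55 14-26 12 240 0-1-29z"/>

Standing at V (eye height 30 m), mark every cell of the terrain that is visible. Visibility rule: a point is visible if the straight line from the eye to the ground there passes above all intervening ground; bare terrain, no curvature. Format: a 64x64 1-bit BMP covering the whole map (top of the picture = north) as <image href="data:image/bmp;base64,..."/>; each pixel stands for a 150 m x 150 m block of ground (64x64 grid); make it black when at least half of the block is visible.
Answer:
<image width="64" height="64" href="data:image/bmp;base64,Qk0+AgAAAAAAAD4AAAAoAAAAQAAAAEAAAAABAAEAAAAAAAACAAATCwAAEwsAAAIAAAAAAAAA////AAAAAAAAAAAAAAAAAAAAAAAAAAAAAAAAAAAAAAAAAAAAAAAAAAAAAAAAAAAAAAAAAAAAAAAAAAAAAAAAAAAAAAAAAAAABAAAAAAAAAAEAAAAAAAAABwAAAAAAAAAfAAAAAAAAAD8AAAAAAAAAPwAAAAAAAAA/AAAAAAAAAD8AAAAAAAAAPwAAAAAAAAA/AAAAAAAAAD8AAAAAAAAAP4AAAAAAAAA/gAAAAAAAAD+AAAAAAAAAP4AAAAAAAAA/gAAAAAAAAD+AAAAAAAAAP4AAAAAAAAA/gAAAAAAAAD+AAAAAAAAAP4AAAAAAAAA/gAAAAAAAAD8AAAAAAAAAPwAAAAAAAAA/AAAAAAAAAD8AAAAAAAAAPwAAAAAAAAA/AAAAAAAAAD+AAAAAAAAAP4AAAAAAAAA/gAAAAAAAAD+AAAAAAAAAP4AAAAAAAAA/wAAAAAAAAD/4AAAAAAAAP/4AAAAAAAA//wAAAAAAAD//AAAAAAAAP/8AAAAAAAA//wAAAAAAAD//AAAAAAAAP/8AAAAAAAA//wAAAAAAAD//AAAAAAAAP/8AAAAAAAA//4AAAAAAAD//gAAAAAAAf//gAAAAD/////AAAAP//////AAAP//////+AAB///////+AAP///////8AB////////4AH////////wAf////////wD////w=="/>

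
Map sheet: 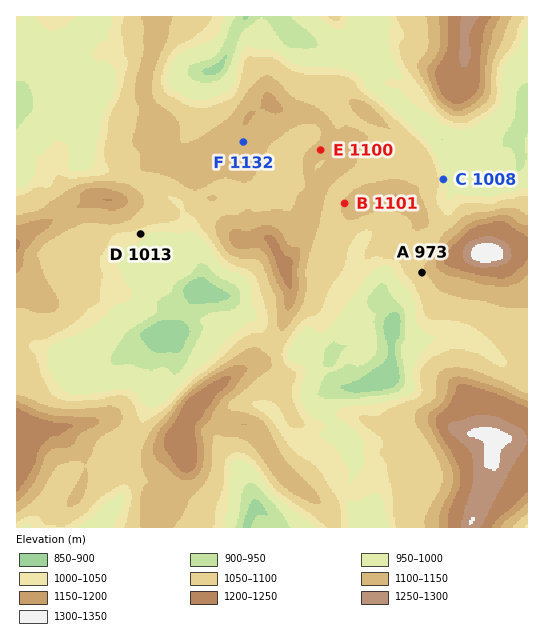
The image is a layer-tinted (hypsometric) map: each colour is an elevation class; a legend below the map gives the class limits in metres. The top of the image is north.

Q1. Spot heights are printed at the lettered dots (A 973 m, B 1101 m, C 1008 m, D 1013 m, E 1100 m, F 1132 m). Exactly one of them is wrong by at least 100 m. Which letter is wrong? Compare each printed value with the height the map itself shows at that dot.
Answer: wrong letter A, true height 1098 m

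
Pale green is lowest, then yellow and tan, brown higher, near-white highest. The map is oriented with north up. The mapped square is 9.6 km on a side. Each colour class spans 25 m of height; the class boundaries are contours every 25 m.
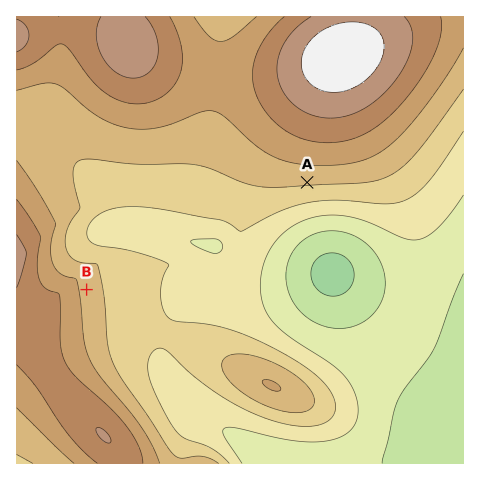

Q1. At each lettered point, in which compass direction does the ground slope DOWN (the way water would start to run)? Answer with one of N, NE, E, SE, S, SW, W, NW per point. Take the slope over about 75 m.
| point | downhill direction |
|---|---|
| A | S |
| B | E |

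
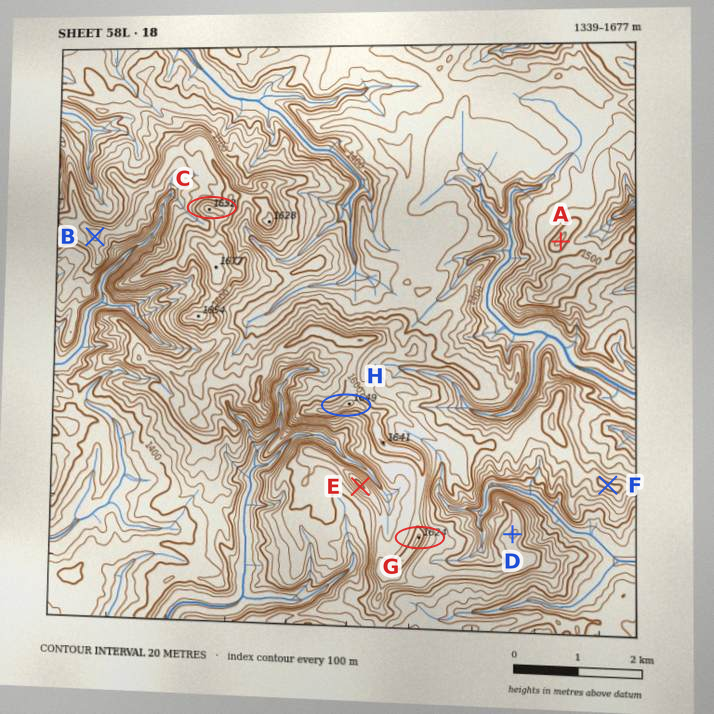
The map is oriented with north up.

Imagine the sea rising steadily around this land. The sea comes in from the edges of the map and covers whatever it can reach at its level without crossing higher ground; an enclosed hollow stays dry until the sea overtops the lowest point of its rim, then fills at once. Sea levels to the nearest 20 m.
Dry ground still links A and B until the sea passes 1460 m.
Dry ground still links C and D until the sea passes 1520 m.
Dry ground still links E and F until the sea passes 1480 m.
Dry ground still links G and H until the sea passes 1580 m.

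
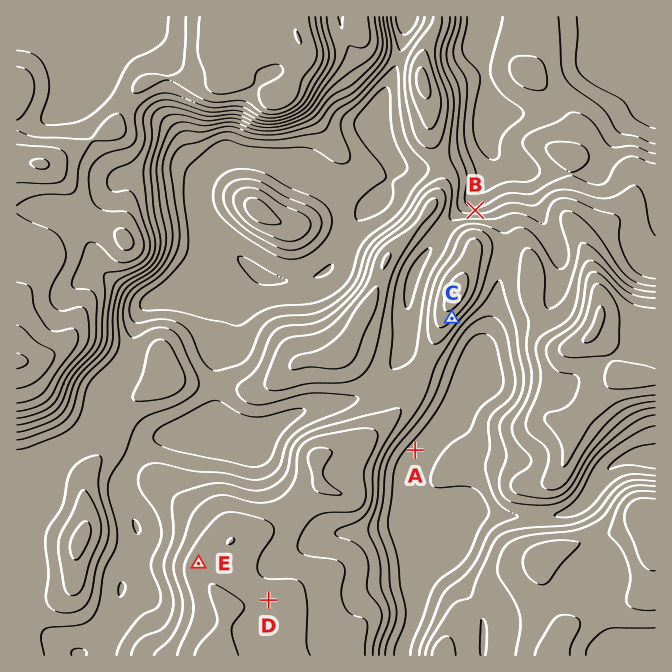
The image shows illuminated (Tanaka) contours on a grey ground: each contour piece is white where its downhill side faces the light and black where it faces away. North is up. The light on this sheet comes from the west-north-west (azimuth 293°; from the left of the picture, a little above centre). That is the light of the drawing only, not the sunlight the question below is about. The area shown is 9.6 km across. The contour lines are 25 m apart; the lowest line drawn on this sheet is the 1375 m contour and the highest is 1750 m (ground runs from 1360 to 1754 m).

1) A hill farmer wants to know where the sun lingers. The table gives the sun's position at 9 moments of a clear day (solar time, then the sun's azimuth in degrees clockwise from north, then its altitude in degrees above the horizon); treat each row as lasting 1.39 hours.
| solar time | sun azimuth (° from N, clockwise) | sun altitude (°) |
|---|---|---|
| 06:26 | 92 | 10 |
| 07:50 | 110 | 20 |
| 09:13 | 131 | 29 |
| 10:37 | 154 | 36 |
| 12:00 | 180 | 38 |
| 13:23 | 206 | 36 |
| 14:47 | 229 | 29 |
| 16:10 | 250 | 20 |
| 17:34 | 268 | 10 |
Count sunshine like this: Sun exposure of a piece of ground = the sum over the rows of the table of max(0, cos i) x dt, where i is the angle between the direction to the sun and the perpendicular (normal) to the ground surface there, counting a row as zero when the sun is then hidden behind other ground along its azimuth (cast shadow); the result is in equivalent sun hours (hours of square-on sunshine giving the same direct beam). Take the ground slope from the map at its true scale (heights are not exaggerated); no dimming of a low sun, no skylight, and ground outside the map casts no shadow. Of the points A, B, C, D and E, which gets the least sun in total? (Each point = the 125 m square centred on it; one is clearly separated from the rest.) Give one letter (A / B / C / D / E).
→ B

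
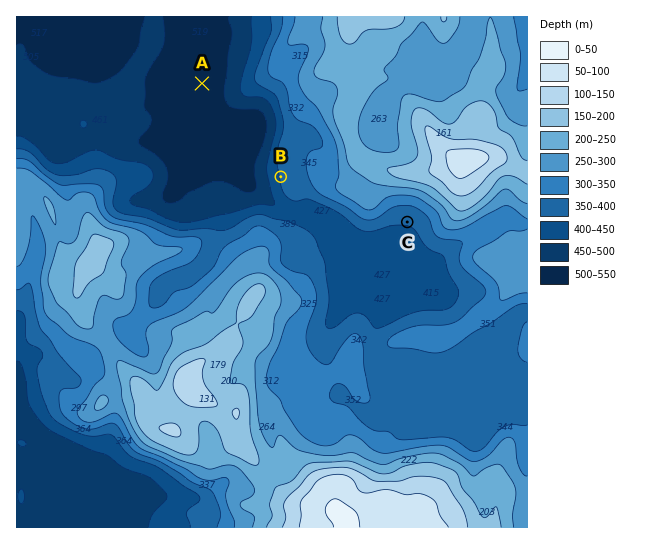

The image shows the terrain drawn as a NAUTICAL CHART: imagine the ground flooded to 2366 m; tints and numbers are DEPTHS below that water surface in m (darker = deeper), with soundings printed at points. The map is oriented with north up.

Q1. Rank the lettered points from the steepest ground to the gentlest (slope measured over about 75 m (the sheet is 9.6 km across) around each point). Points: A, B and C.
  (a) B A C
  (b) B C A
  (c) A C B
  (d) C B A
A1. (b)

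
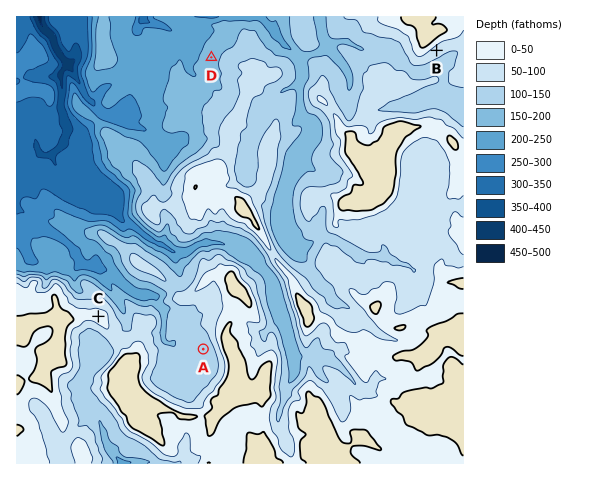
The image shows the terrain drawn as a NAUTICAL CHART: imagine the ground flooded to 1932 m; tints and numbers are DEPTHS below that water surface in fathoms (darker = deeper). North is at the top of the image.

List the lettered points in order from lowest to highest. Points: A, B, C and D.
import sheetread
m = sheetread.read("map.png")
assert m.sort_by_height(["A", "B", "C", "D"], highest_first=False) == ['D', 'A', 'B', 'C']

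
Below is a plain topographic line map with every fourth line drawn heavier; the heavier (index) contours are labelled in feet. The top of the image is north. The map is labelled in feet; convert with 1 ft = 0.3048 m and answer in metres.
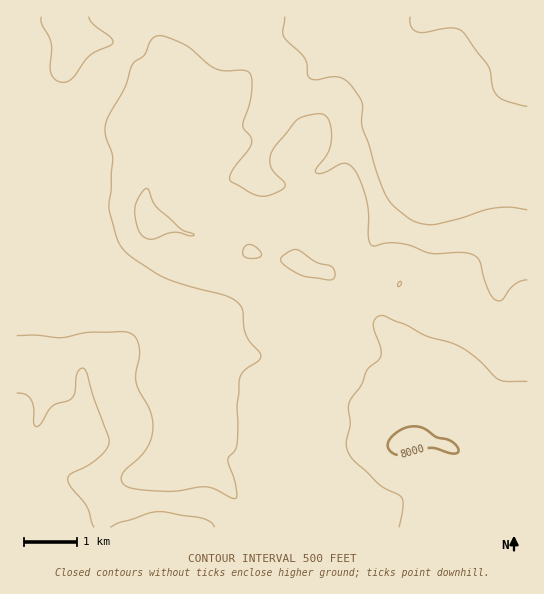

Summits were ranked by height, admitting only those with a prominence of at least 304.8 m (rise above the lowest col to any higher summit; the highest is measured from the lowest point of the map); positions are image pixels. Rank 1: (403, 442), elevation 2458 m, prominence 627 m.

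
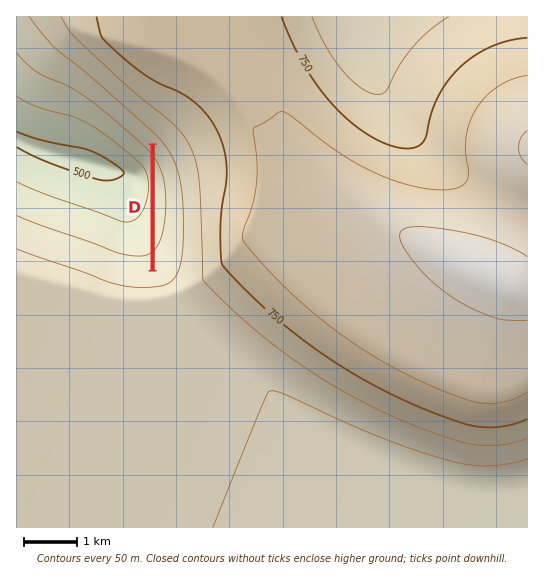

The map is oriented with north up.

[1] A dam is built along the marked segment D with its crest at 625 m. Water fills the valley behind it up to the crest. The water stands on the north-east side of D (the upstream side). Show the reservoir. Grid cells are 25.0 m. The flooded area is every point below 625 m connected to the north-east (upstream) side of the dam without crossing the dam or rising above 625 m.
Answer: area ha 67.4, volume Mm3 14.53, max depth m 55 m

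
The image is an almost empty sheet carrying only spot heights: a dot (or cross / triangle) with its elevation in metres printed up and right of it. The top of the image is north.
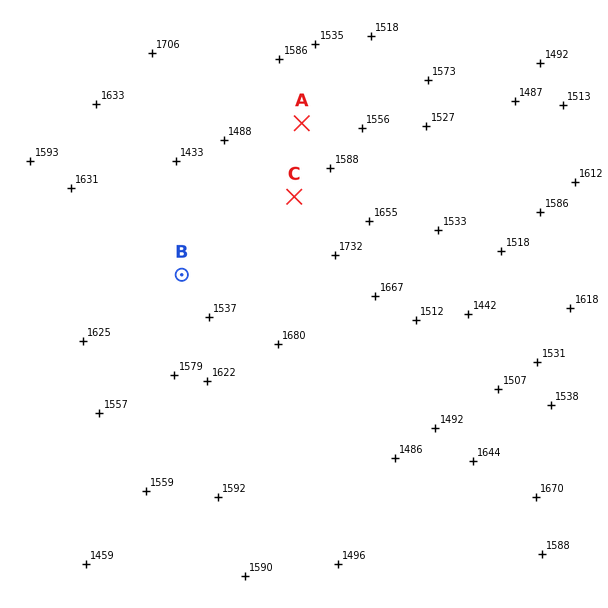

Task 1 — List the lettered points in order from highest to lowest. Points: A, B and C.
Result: C A B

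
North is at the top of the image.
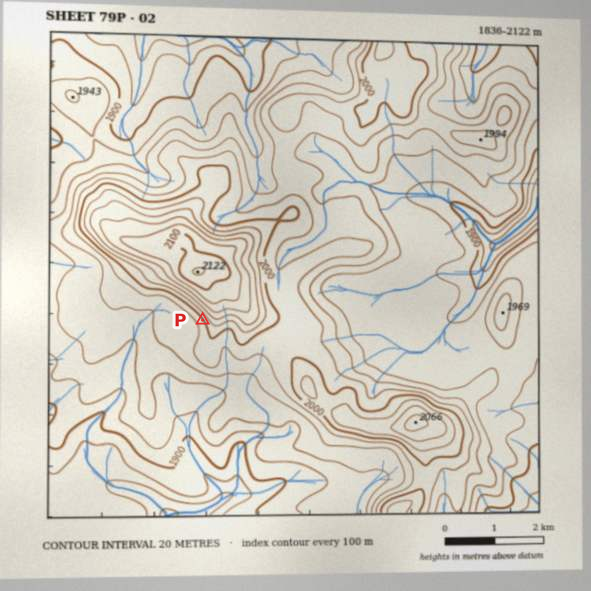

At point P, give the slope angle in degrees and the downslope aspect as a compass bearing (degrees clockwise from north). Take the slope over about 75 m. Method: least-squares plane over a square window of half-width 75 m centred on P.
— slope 11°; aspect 237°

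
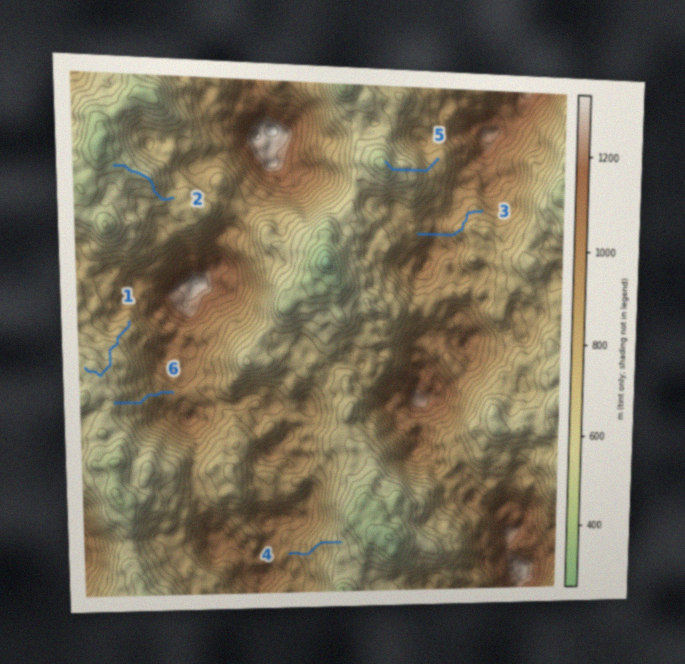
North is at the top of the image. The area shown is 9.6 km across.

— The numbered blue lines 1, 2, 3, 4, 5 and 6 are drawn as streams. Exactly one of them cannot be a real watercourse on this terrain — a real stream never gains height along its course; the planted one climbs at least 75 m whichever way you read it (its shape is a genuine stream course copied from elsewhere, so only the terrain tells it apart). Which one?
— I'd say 3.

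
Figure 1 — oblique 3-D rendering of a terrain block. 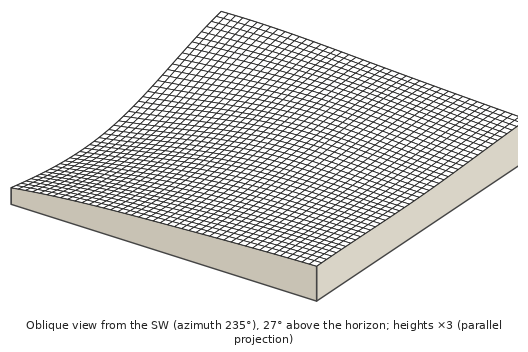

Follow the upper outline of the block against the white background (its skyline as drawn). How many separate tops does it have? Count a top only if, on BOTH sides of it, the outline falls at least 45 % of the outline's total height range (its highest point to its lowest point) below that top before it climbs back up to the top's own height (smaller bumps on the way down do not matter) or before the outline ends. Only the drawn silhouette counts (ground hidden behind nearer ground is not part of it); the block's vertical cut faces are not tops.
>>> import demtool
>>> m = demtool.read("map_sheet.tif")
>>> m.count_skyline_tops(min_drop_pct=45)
1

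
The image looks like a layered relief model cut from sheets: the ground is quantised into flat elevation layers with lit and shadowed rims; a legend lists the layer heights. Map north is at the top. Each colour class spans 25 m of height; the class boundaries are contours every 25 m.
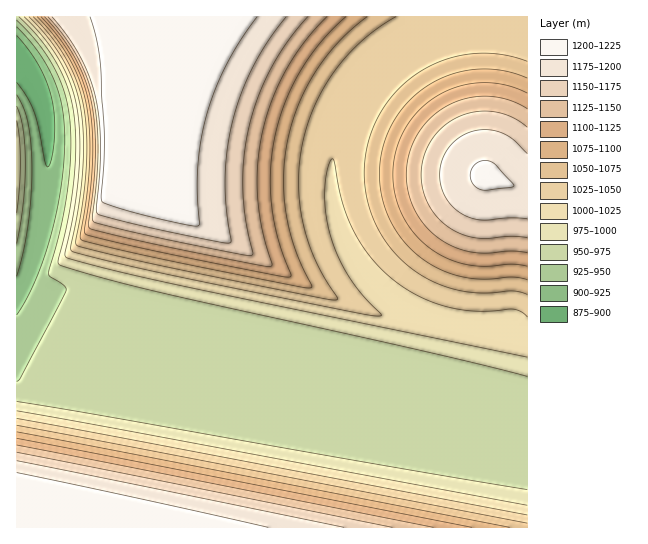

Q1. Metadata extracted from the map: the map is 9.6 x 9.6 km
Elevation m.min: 875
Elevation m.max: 1220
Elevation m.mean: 1060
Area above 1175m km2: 17.6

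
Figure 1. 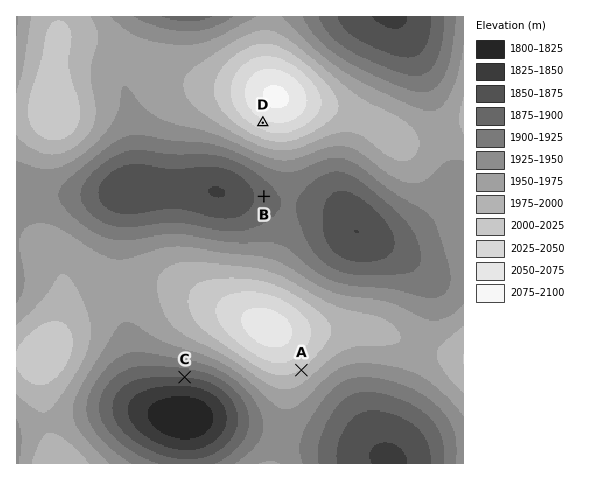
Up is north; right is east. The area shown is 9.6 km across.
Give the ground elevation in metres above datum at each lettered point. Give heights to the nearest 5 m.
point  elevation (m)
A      2000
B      1885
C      1875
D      2040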